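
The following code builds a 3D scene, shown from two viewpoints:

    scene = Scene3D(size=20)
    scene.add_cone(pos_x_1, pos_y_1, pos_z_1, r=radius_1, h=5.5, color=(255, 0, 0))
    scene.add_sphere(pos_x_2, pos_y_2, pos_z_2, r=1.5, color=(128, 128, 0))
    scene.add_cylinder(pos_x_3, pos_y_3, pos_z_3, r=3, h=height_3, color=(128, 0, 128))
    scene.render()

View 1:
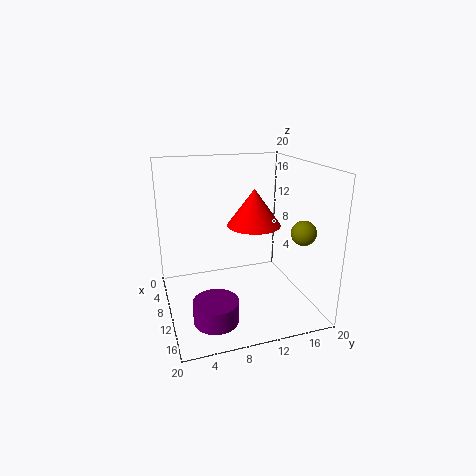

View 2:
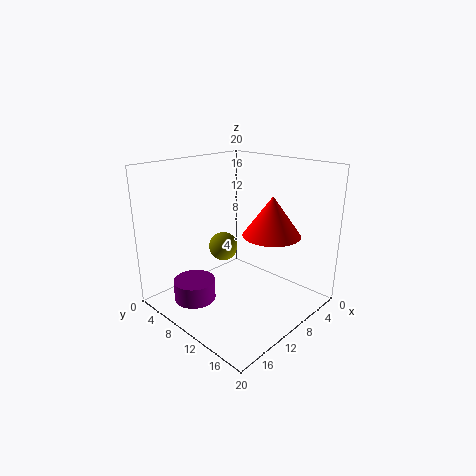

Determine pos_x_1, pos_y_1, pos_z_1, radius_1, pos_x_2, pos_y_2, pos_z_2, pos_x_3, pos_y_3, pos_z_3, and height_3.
pos_x_1 = 7, pos_y_1 = 13.5, pos_z_1 = 10.5, radius_1 = 4, pos_x_2 = 18, pos_y_2 = 15.5, pos_z_2 = 13, pos_x_3 = 14.5, pos_y_3 = 5.5, pos_z_3 = 0.5, height_3 = 3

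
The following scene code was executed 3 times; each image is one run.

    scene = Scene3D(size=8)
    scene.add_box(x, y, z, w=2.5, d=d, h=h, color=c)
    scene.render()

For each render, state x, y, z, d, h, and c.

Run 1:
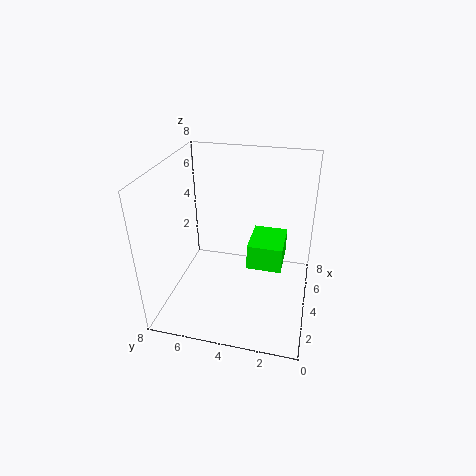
x = 4, y = 1.5, z = 2, d = 2, h = 1.5, c = 'lime'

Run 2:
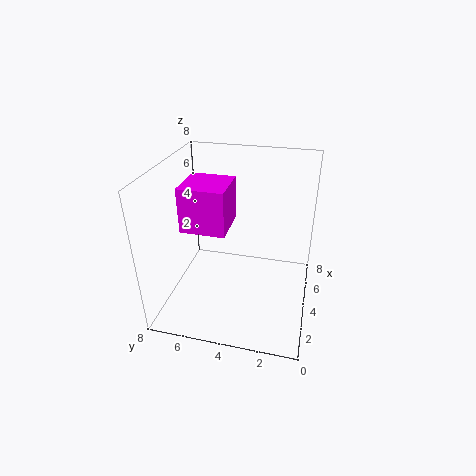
x = 3, y = 4.5, z = 4.5, d = 2.5, h = 2.5, c = 'magenta'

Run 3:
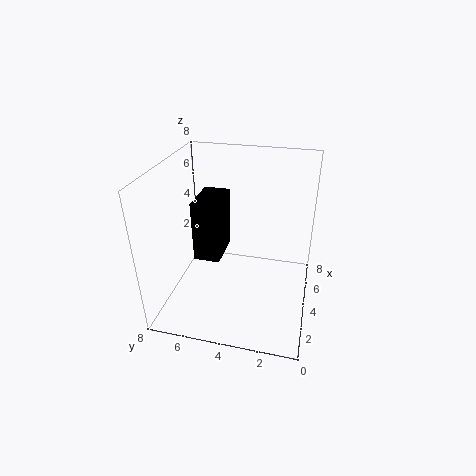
x = 3.5, y = 5, z = 2.5, d = 1.5, h = 3.5, c = 'black'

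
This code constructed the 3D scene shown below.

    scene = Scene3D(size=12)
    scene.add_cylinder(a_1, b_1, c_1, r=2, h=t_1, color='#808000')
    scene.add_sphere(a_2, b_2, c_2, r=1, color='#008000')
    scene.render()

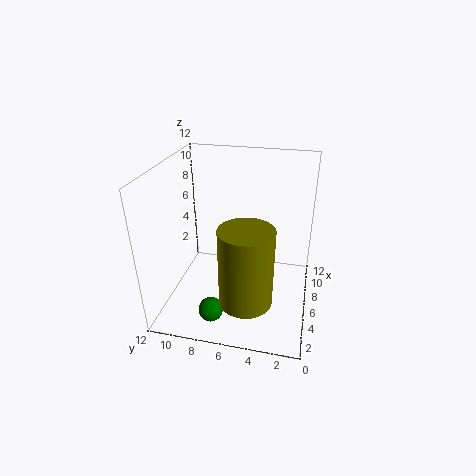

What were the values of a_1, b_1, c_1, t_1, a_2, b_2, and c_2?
a_1 = 2, b_1 = 4.5, c_1 = 3, t_1 = 6, a_2 = 2.5, b_2 = 7.5, c_2 = 1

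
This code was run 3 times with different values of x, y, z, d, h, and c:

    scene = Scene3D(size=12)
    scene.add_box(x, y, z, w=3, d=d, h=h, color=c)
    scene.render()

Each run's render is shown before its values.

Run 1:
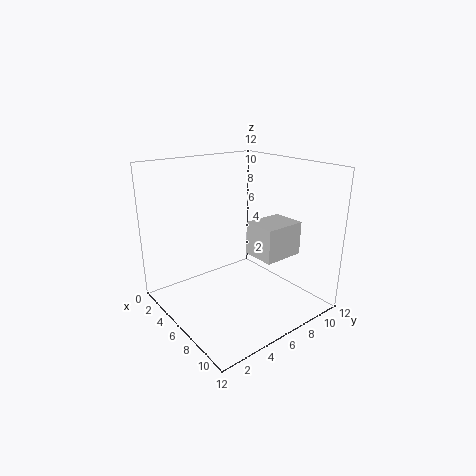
x = 5
y = 7.75
z = 3.75
d = 3.75
h = 3
c = 'lightgray'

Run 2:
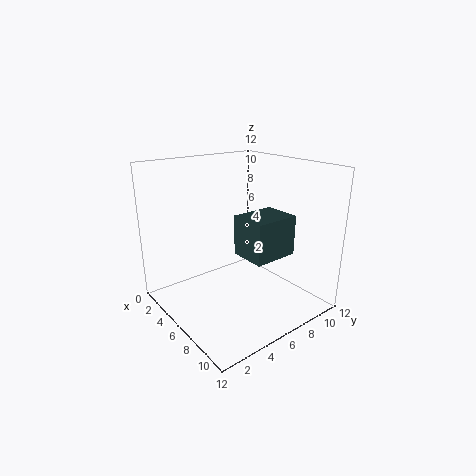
x = 6.5
y = 5.25
z = 5
d = 3.75
h = 3.25
c = 'darkslategray'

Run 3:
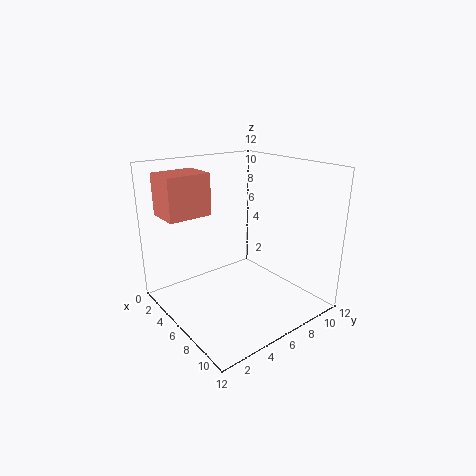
x = 1
y = 1
z = 7.75
d = 3.75
h = 3.5
c = 'salmon'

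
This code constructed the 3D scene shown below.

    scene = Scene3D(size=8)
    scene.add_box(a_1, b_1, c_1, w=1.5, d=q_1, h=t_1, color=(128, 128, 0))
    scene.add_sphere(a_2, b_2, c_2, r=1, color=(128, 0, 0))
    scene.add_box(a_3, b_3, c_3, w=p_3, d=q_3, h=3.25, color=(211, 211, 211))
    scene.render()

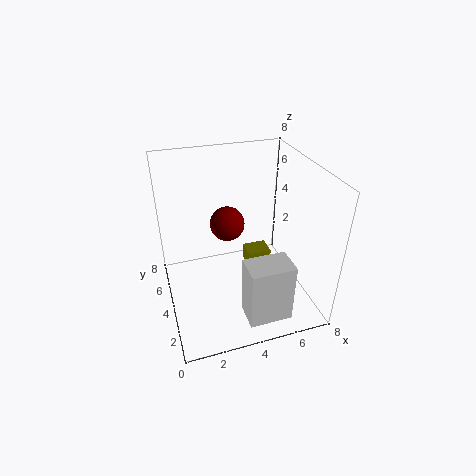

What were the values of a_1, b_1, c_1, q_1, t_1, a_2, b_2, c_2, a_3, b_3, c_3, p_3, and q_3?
a_1 = 5.25
b_1 = 5.5
c_1 = 0.5
q_1 = 1.25
t_1 = 1
a_2 = 3.75
b_2 = 5.25
c_2 = 4.25
a_3 = 3.5
b_3 = 0.25
c_3 = 1
p_3 = 2.25
q_3 = 1.5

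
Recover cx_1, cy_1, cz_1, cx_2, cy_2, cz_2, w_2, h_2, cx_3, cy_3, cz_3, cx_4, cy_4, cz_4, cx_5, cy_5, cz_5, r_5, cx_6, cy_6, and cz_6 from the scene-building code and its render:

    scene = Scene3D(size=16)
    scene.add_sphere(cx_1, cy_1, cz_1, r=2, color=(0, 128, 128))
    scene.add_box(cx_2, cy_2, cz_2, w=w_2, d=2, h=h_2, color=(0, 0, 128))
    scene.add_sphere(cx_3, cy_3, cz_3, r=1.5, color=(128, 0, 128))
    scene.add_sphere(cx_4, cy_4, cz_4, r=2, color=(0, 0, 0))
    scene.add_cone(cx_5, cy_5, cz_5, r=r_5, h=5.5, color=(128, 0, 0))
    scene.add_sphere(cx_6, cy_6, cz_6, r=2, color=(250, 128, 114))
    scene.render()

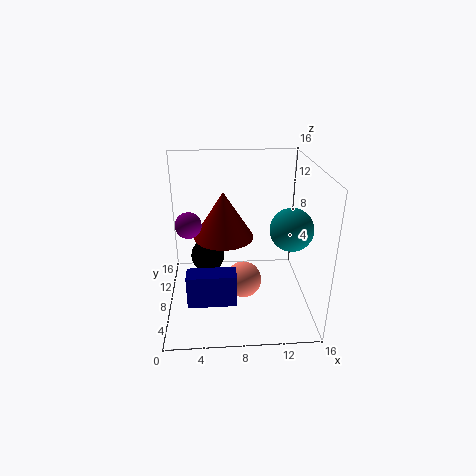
cx_1 = 12.5, cy_1 = 2.5, cz_1 = 11.5, cx_2 = 2.5, cy_2 = 2.5, cz_2 = 3, w_2 = 5, h_2 = 3.5, cx_3 = 2.5, cy_3 = 9.5, cz_3 = 9, cx_4 = 4.5, cy_4 = 10.5, cz_4 = 4.5, cx_5 = 6.5, cy_5 = 10.5, cz_5 = 7, r_5 = 3.5, cx_6 = 8.5, cy_6 = 6.5, cz_6 = 3.5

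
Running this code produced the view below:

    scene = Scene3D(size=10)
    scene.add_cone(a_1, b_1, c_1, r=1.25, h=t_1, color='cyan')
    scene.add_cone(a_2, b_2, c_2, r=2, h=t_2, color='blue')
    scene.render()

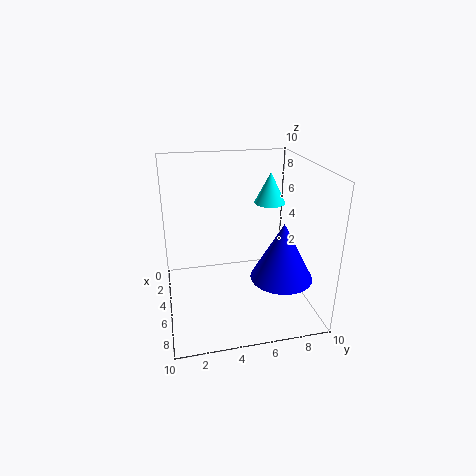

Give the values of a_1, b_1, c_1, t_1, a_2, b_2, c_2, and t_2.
a_1 = 1.25, b_1 = 8.5, c_1 = 6, t_1 = 2.5, a_2 = 7.75, b_2 = 7.25, c_2 = 3.25, t_2 = 3.75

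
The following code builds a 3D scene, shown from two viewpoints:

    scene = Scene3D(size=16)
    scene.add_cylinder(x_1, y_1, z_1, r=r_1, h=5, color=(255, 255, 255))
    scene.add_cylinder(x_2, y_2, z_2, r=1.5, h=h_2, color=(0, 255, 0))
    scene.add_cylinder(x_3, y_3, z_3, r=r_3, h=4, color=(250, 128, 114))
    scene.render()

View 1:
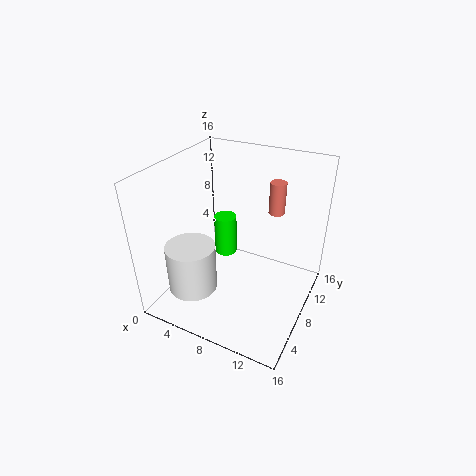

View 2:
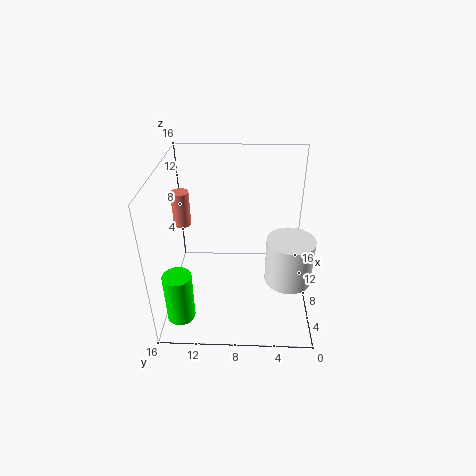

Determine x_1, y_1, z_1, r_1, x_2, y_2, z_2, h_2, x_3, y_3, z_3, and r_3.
x_1 = 5.5
y_1 = 2.5
z_1 = 4.5
r_1 = 2.5
x_2 = 3
y_2 = 14
z_2 = 1
h_2 = 5.5
x_3 = 10
y_3 = 14.5
z_3 = 8.5
r_3 = 1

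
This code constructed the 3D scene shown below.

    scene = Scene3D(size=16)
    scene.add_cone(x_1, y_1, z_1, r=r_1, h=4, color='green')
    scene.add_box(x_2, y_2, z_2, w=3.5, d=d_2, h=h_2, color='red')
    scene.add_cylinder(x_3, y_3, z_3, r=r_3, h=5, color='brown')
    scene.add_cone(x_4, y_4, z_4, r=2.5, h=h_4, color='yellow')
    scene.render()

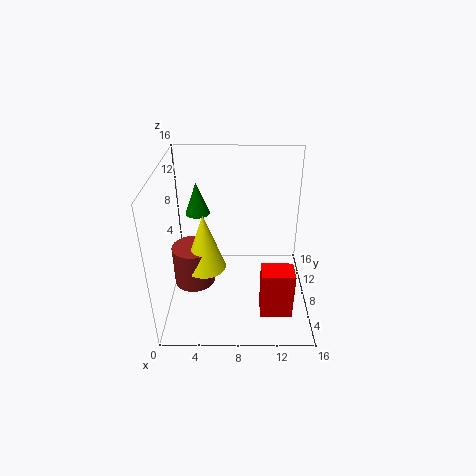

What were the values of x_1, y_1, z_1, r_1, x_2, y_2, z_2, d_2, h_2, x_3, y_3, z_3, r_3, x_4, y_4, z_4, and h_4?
x_1 = 3, y_1 = 13, z_1 = 8.5, r_1 = 1.5, x_2 = 10.5, y_2 = 3.5, z_2 = 0.5, d_2 = 2.5, h_2 = 5.5, x_3 = 2.5, y_3 = 10, z_3 = 0.5, r_3 = 2.5, x_4 = 4, y_4 = 9.5, z_4 = 3, h_4 = 7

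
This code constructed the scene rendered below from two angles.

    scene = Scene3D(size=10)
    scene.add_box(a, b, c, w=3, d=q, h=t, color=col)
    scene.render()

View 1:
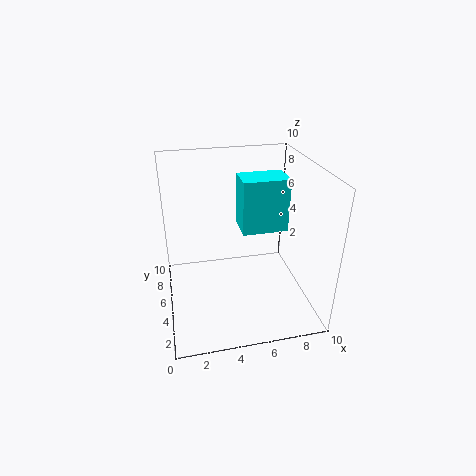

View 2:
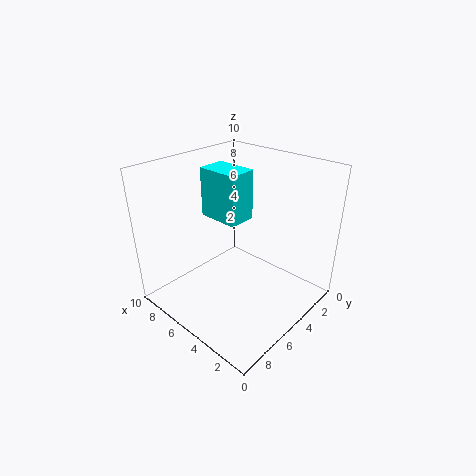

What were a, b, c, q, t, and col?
a = 5
b = 3.5
c = 6
q = 2
t = 3.5
col = 'cyan'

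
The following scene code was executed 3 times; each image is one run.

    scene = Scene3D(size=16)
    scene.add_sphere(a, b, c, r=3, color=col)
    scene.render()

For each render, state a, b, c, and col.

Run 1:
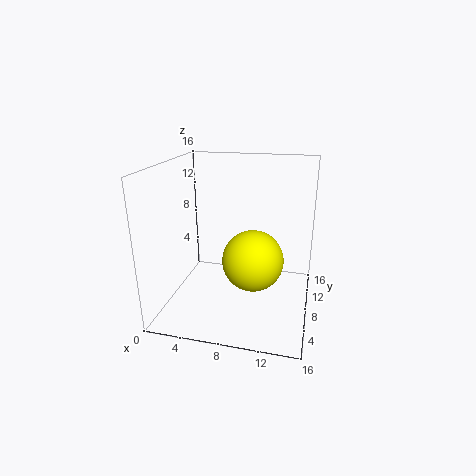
a = 10.5; b = 4; c = 7.5; col = 'yellow'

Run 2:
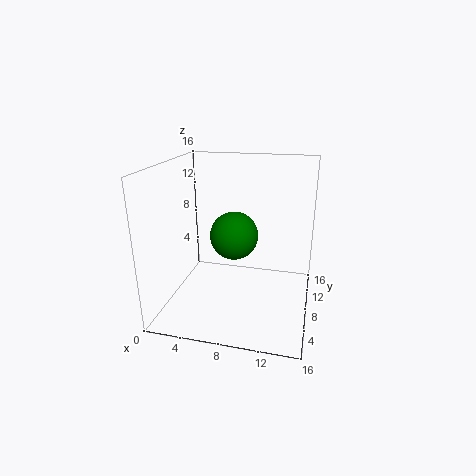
a = 6.5; b = 12; c = 6.5; col = 'green'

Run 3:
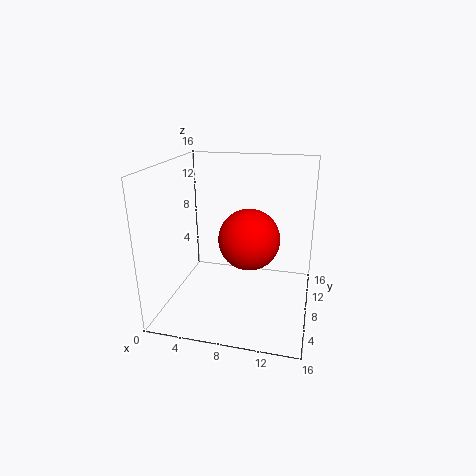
a = 10; b = 4.5; c = 9.5; col = 'red'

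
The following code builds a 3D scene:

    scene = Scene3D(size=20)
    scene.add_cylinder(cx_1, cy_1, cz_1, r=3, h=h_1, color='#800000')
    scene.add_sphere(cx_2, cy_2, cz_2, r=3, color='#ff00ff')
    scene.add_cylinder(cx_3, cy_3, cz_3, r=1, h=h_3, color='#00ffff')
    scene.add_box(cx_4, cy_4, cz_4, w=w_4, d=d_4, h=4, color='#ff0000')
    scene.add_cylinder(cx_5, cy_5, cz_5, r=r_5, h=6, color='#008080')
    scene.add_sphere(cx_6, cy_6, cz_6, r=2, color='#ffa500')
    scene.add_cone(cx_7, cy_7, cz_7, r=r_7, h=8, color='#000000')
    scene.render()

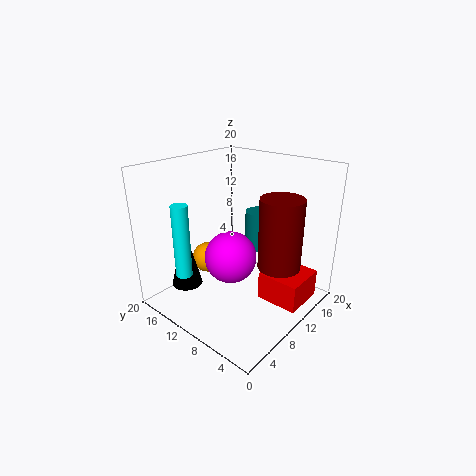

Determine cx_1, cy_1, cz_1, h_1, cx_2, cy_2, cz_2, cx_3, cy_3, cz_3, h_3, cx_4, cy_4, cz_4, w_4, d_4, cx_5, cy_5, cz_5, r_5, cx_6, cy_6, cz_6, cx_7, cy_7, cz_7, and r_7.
cx_1 = 13
cy_1 = 5
cz_1 = 6
h_1 = 10
cx_2 = 4
cy_2 = 6
cz_2 = 11
cx_3 = 1
cy_3 = 11
cz_3 = 8
h_3 = 9
cx_4 = 11
cy_4 = 1
cz_4 = 1
w_4 = 6
d_4 = 6
cx_5 = 16
cy_5 = 11
cz_5 = 6
r_5 = 2
cx_6 = 6
cy_6 = 12
cz_6 = 8
cx_7 = 3
cy_7 = 13
cz_7 = 5
r_7 = 2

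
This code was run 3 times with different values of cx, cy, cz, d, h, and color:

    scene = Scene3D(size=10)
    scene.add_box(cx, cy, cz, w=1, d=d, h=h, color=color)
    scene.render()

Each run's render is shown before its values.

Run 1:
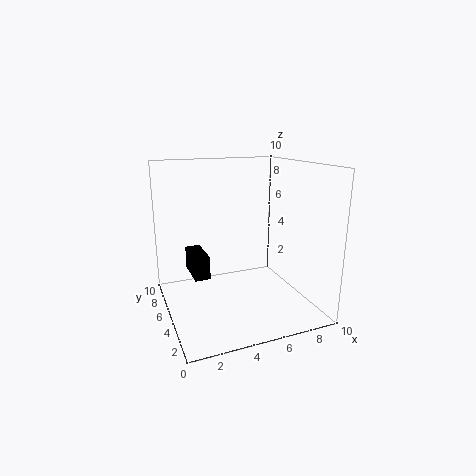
cx = 1.5; cy = 3.5; cz = 3; d = 2.5; h = 1.5; color = 'black'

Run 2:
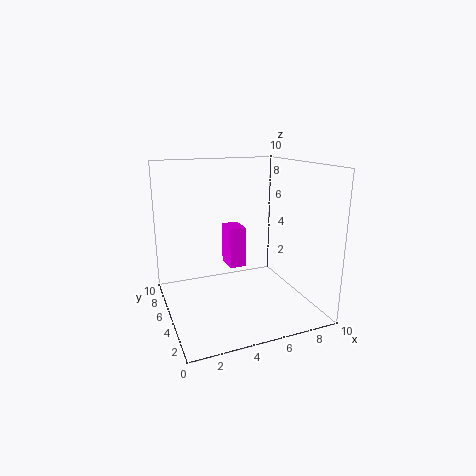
cx = 3.5; cy = 2.5; cz = 4; d = 1.5; h = 2.5; color = 'magenta'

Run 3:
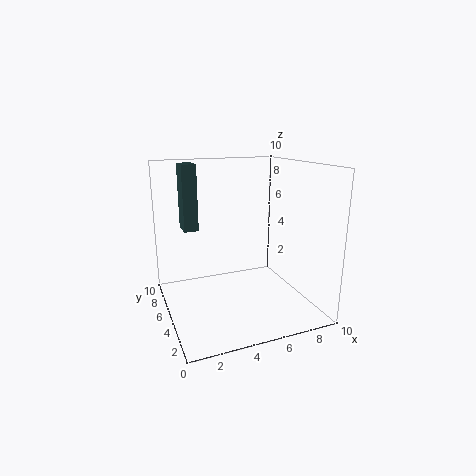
cx = 1.5; cy = 6; cz = 5.5; d = 1.5; h = 4.5; color = 'darkslategray'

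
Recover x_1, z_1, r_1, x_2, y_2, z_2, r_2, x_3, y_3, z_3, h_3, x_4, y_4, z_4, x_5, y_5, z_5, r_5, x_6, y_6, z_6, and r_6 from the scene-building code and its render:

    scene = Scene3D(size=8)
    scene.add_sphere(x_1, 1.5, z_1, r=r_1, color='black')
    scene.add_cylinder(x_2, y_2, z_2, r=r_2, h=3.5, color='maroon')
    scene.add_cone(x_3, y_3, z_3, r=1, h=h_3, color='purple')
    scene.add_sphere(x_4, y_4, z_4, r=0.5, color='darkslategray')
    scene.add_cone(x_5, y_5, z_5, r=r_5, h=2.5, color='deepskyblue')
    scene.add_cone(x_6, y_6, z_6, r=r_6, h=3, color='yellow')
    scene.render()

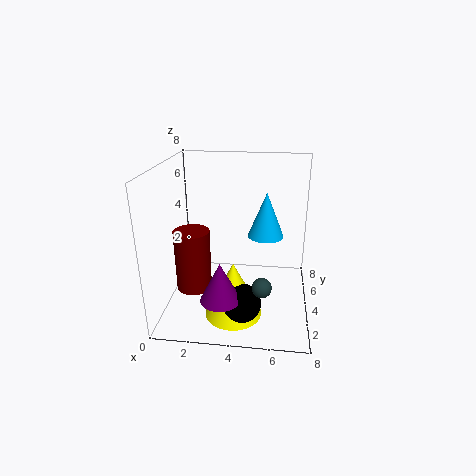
x_1 = 4.5, z_1 = 1.5, r_1 = 1, x_2 = 1.5, y_2 = 3.5, z_2 = 1, r_2 = 1, x_3 = 3.5, y_3 = 1, z_3 = 2, h_3 = 2, x_4 = 5.5, y_4 = 1.5, z_4 = 2.5, x_5 = 5.5, y_5 = 4.5, z_5 = 4, r_5 = 1, x_6 = 4, y_6 = 2, z_6 = 0.5, r_6 = 1.5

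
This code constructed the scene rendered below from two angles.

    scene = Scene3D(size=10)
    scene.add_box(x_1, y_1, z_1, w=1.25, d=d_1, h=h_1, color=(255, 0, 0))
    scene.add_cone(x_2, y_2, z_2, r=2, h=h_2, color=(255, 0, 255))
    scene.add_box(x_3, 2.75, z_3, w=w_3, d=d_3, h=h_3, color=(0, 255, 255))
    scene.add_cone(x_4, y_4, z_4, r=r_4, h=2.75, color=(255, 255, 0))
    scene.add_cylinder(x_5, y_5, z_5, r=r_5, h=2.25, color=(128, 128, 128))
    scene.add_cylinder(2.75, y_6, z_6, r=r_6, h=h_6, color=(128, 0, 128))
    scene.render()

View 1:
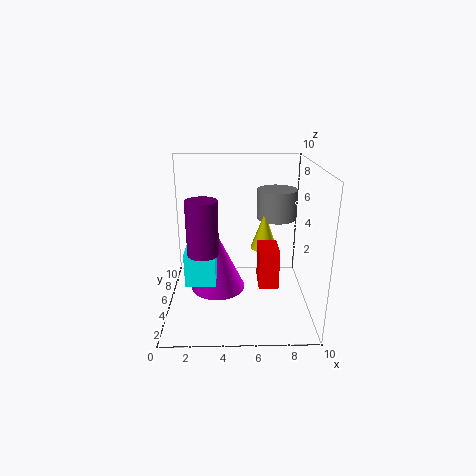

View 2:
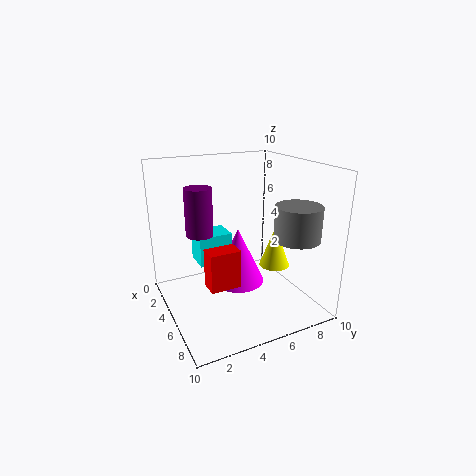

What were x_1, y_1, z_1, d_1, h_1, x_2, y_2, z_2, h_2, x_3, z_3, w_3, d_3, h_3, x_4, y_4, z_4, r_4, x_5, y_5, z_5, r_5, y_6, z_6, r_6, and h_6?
x_1 = 6.25
y_1 = 2
z_1 = 2.75
d_1 = 2
h_1 = 2.5
x_2 = 3.5
y_2 = 5.75
z_2 = 0.75
h_2 = 4.25
x_3 = 1.5
z_3 = 2.5
w_3 = 2
d_3 = 2.5
h_3 = 2.25
x_4 = 7
y_4 = 6.75
z_4 = 3.5
r_4 = 1
x_5 = 8
y_5 = 7.75
z_5 = 5.5
r_5 = 1.5
y_6 = 3
z_6 = 4.75
r_6 = 1
h_6 = 3.5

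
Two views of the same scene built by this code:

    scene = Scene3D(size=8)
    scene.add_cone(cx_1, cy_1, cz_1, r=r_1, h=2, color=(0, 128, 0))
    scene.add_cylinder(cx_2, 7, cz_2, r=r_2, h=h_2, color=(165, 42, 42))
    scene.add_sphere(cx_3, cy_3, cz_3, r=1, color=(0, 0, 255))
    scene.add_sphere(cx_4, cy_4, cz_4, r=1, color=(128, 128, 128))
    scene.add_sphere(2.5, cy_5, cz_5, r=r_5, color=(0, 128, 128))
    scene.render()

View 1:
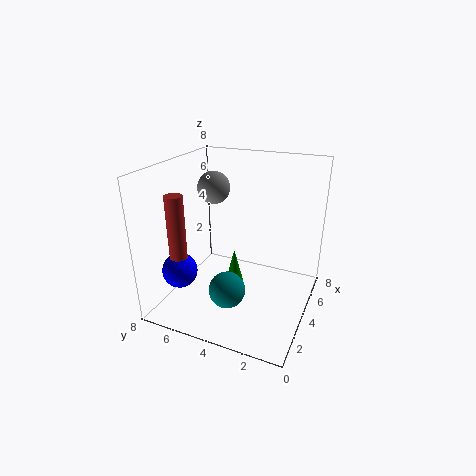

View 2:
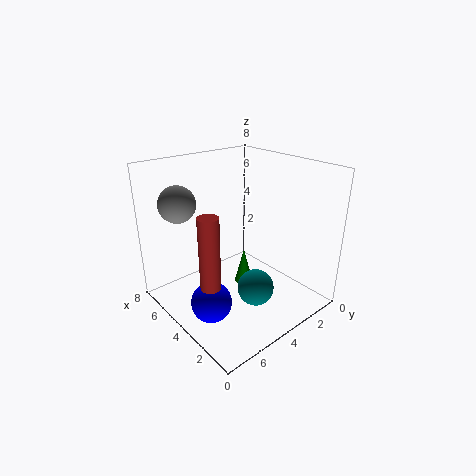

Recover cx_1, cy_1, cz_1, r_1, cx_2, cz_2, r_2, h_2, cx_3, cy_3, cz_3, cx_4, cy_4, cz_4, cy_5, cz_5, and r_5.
cx_1 = 3.5
cy_1 = 4
cz_1 = 1.5
r_1 = 0.5
cx_2 = 2.5
cz_2 = 2.5
r_2 = 0.5
h_2 = 4
cx_3 = 2.5
cy_3 = 7
cz_3 = 2
cx_4 = 6
cy_4 = 6.5
cz_4 = 6
cy_5 = 4
cz_5 = 1.5
r_5 = 1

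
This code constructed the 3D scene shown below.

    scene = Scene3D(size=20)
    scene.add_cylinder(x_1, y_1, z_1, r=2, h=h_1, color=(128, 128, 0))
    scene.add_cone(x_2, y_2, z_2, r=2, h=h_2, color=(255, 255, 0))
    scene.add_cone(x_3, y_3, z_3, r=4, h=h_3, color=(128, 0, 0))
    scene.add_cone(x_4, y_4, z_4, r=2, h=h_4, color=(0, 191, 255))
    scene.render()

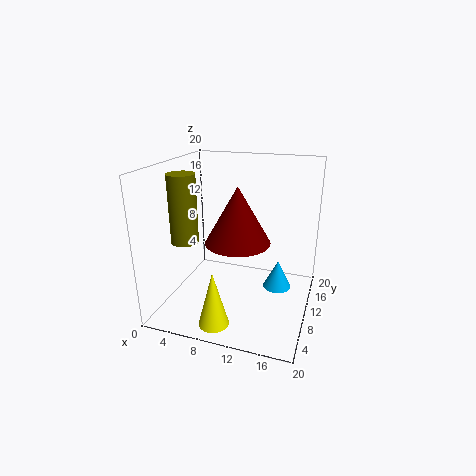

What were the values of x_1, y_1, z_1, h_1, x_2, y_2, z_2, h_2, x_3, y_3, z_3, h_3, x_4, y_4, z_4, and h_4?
x_1 = 2, y_1 = 9.5, z_1 = 8.5, h_1 = 10, x_2 = 9, y_2 = 3, z_2 = 0.5, h_2 = 7.5, x_3 = 11.5, y_3 = 5.5, z_3 = 11.5, h_3 = 7, x_4 = 15.5, y_4 = 11.5, z_4 = 2.5, h_4 = 4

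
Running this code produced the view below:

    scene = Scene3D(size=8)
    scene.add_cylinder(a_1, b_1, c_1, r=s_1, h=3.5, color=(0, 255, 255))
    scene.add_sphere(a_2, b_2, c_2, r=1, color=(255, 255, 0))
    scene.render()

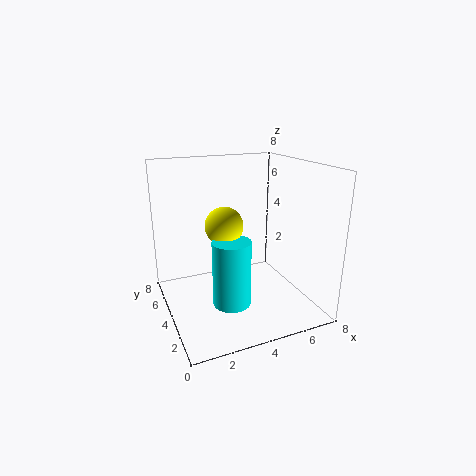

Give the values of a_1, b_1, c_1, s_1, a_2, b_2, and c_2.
a_1 = 3, b_1 = 2.5, c_1 = 1, s_1 = 1, a_2 = 3, b_2 = 3.5, c_2 = 5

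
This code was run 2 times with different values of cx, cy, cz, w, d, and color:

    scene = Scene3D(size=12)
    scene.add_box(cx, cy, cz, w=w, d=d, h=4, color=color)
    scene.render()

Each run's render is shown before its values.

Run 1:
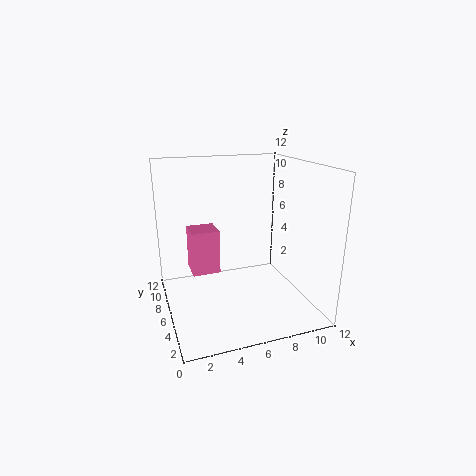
cx = 2.5; cy = 8; cz = 2; w = 2.5; d = 2.5; color = 'hotpink'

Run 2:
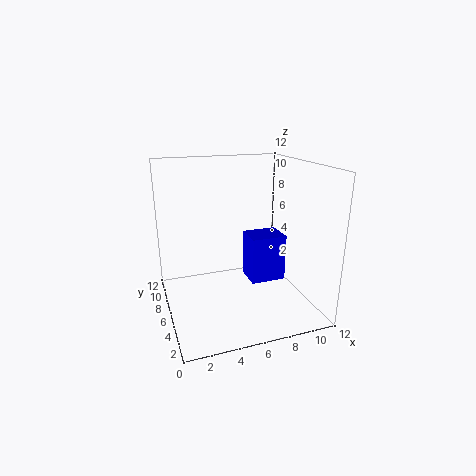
cx = 7; cy = 5; cz = 2; w = 3; d = 2.5; color = 'blue'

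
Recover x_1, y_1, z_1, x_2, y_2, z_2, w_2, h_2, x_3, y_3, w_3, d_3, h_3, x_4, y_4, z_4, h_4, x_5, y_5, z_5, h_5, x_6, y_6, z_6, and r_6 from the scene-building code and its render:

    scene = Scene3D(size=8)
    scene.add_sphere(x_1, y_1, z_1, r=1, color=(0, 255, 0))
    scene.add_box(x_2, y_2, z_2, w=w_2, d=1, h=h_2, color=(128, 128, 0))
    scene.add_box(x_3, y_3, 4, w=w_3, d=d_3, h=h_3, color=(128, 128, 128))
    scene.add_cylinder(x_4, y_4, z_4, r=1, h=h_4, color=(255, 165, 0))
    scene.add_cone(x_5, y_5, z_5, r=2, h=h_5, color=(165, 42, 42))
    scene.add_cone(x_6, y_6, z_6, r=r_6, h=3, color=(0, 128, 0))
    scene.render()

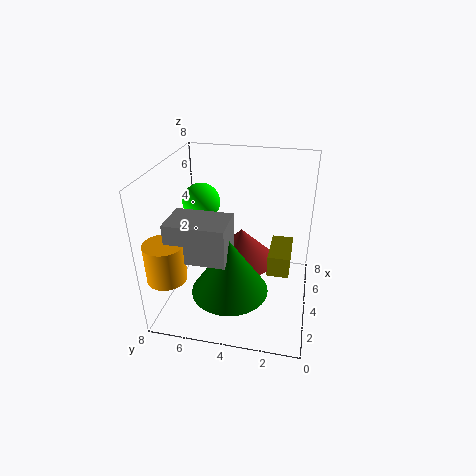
x_1 = 4
y_1 = 6
z_1 = 6
x_2 = 1
y_2 = 1
z_2 = 4
w_2 = 2
h_2 = 1
x_3 = 1
y_3 = 4
w_3 = 2
d_3 = 3
h_3 = 2
x_4 = 1
y_4 = 7
z_4 = 3
h_4 = 2
x_5 = 5
y_5 = 4
z_5 = 2
h_5 = 2
x_6 = 2
y_6 = 4
z_6 = 2
r_6 = 2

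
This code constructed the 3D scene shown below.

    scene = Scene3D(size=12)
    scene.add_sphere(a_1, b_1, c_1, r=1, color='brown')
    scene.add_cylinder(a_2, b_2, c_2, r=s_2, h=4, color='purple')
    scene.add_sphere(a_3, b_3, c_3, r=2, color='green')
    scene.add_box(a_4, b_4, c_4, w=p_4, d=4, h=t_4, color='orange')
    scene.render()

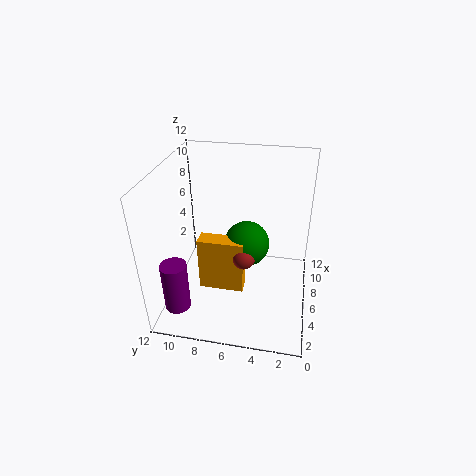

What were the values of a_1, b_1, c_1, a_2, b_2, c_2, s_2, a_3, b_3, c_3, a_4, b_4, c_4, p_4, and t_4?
a_1 = 6, b_1 = 5.5, c_1 = 4, a_2 = 1.5, b_2 = 10, c_2 = 2, s_2 = 1, a_3 = 7.5, b_3 = 5.5, c_3 = 4.5, a_4 = 5.5, b_4 = 5.5, c_4 = 0.5, p_4 = 1.5, t_4 = 5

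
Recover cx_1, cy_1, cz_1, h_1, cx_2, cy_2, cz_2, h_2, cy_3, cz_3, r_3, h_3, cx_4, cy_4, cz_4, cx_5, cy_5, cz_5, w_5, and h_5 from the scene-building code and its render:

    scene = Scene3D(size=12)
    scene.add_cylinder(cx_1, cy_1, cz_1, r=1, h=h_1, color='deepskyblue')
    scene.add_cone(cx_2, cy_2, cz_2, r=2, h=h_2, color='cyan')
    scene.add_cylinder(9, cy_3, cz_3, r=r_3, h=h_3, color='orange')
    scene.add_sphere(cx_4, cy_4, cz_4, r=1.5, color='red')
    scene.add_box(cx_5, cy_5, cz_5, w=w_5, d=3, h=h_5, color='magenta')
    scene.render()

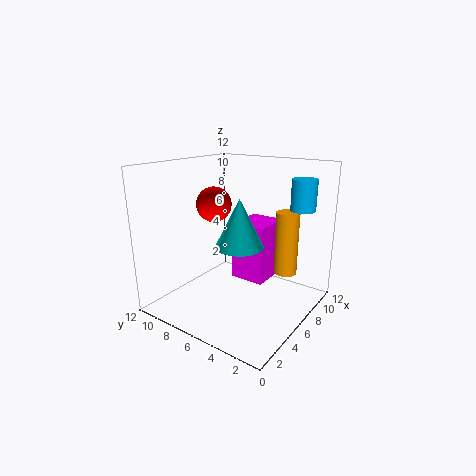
cx_1 = 8.5
cy_1 = 1.5
cz_1 = 8.5
h_1 = 2.5
cx_2 = 5.5
cy_2 = 5.5
cz_2 = 5.5
h_2 = 4
cy_3 = 3
cz_3 = 2.5
r_3 = 1
h_3 = 5.5
cx_4 = 6
cy_4 = 8.5
cz_4 = 8.5
cx_5 = 6.5
cy_5 = 4
cz_5 = 2
w_5 = 3.5
h_5 = 5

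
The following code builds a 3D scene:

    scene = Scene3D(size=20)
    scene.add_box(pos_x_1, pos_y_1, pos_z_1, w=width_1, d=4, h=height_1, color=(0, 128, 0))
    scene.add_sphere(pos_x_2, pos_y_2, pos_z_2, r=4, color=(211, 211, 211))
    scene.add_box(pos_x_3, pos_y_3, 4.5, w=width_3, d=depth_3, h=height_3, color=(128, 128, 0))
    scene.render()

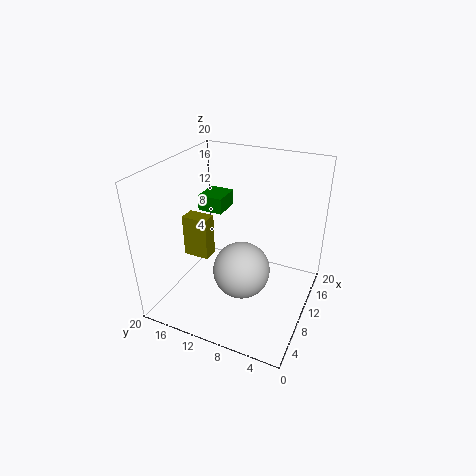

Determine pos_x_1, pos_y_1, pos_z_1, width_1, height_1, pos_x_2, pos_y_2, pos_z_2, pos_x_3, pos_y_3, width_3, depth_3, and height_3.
pos_x_1 = 14.5; pos_y_1 = 15; pos_z_1 = 10.5; width_1 = 4.5; height_1 = 2.5; pos_x_2 = 9; pos_y_2 = 9; pos_z_2 = 5.5; pos_x_3 = 10.5; pos_y_3 = 15.5; width_3 = 2.5; depth_3 = 4; height_3 = 6.5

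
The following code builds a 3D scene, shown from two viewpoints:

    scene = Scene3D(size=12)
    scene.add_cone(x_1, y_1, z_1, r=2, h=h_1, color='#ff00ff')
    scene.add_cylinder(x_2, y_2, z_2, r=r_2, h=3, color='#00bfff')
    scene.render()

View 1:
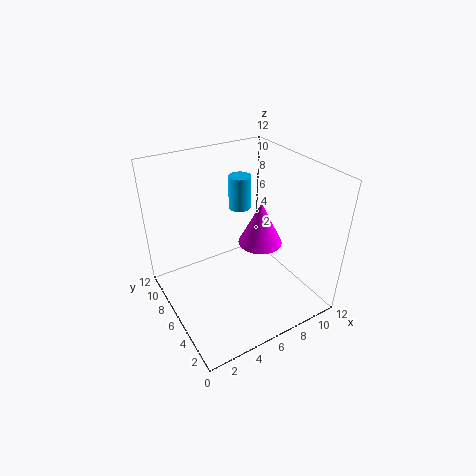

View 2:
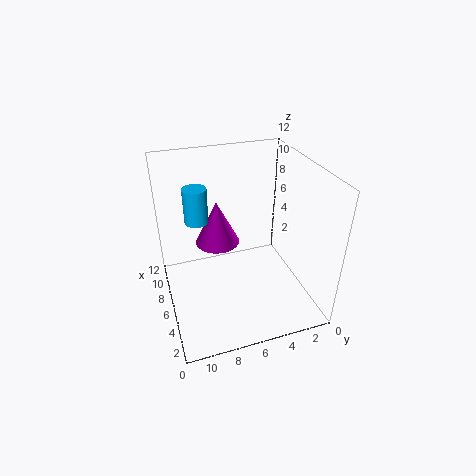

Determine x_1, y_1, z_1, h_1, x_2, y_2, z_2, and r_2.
x_1 = 9, y_1 = 7, z_1 = 4, h_1 = 4, x_2 = 8, y_2 = 9, z_2 = 7, r_2 = 1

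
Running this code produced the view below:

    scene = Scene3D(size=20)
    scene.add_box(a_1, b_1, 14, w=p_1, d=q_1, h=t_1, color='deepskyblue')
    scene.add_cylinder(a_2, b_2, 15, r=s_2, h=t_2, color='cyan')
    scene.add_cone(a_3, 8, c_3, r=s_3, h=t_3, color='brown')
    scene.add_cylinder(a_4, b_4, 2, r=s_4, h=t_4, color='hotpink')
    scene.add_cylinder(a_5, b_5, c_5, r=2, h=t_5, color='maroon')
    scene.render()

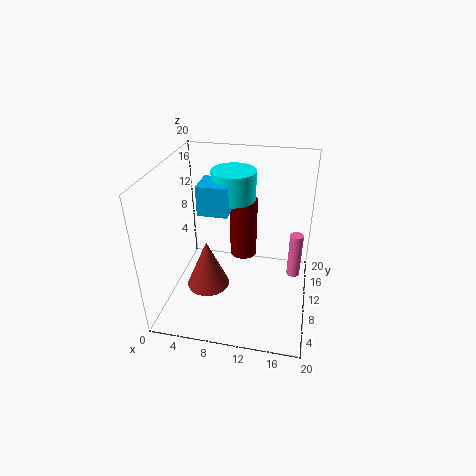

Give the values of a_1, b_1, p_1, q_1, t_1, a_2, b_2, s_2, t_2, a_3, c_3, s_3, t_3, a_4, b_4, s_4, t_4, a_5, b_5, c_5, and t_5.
a_1 = 5, b_1 = 8, p_1 = 4, q_1 = 4, t_1 = 4, a_2 = 9, b_2 = 12, s_2 = 3, t_2 = 4, a_3 = 6, c_3 = 3, s_3 = 3, t_3 = 7, a_4 = 18, b_4 = 14, s_4 = 1, t_4 = 7, a_5 = 10, b_5 = 14, c_5 = 5, t_5 = 9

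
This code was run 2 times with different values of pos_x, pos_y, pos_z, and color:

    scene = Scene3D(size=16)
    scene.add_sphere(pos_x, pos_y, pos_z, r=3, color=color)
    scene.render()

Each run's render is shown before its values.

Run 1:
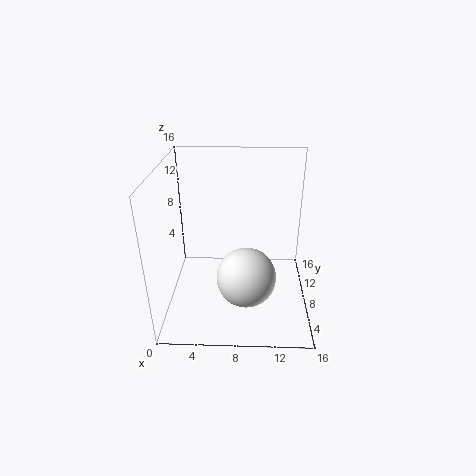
pos_x = 9
pos_y = 3.5
pos_z = 6
color = 'white'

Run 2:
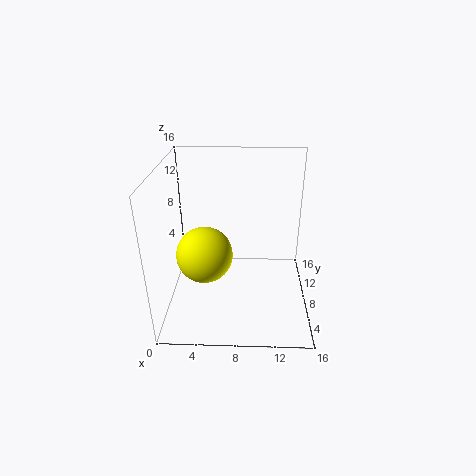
pos_x = 4.5
pos_y = 6
pos_z = 7
color = 'yellow'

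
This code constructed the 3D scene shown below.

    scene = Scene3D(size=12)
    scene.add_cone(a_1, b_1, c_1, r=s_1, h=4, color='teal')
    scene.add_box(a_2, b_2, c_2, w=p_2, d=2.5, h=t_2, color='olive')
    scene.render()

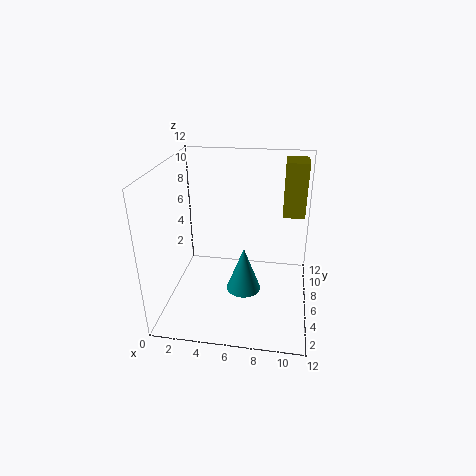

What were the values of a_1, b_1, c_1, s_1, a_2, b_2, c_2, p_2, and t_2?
a_1 = 6.5
b_1 = 6
c_1 = 1
s_1 = 1.5
a_2 = 9.5
b_2 = 9.5
c_2 = 6.5
p_2 = 2
t_2 = 5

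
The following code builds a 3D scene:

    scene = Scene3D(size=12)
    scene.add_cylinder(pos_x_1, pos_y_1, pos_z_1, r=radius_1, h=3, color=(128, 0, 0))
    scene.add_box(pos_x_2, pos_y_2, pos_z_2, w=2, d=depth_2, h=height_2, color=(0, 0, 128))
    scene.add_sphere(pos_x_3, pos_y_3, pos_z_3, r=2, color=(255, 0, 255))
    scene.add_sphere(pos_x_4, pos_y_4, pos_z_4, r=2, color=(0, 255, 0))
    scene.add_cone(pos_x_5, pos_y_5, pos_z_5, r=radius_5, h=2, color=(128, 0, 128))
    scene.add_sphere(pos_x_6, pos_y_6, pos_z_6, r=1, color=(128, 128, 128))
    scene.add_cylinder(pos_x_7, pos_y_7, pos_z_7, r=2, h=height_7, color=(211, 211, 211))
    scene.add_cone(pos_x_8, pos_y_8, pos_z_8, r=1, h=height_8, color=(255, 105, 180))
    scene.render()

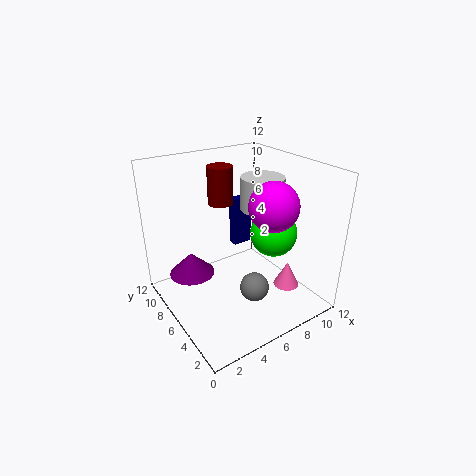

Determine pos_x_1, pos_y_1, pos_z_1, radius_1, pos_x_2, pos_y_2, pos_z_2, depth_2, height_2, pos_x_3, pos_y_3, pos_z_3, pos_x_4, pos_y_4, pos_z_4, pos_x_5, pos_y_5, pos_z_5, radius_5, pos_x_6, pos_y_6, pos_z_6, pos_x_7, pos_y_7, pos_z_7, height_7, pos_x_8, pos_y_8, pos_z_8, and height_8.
pos_x_1 = 5; pos_y_1 = 7; pos_z_1 = 9; radius_1 = 1; pos_x_2 = 9; pos_y_2 = 11; pos_z_2 = 2; depth_2 = 1; height_2 = 5; pos_x_3 = 8; pos_y_3 = 4; pos_z_3 = 9; pos_x_4 = 9; pos_y_4 = 5; pos_z_4 = 6; pos_x_5 = 3; pos_y_5 = 9; pos_z_5 = 2; radius_5 = 2; pos_x_6 = 4; pos_y_6 = 1; pos_z_6 = 5; pos_x_7 = 10; pos_y_7 = 8; pos_z_7 = 7; height_7 = 3; pos_x_8 = 8; pos_y_8 = 2; pos_z_8 = 3; height_8 = 2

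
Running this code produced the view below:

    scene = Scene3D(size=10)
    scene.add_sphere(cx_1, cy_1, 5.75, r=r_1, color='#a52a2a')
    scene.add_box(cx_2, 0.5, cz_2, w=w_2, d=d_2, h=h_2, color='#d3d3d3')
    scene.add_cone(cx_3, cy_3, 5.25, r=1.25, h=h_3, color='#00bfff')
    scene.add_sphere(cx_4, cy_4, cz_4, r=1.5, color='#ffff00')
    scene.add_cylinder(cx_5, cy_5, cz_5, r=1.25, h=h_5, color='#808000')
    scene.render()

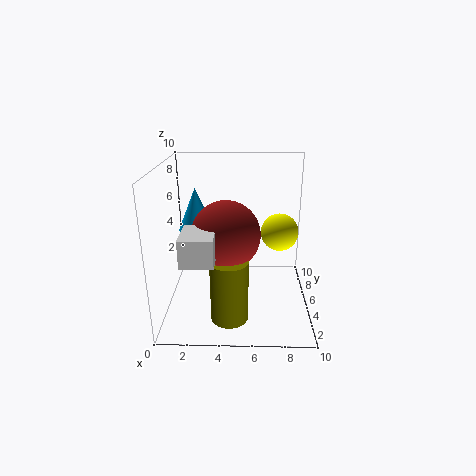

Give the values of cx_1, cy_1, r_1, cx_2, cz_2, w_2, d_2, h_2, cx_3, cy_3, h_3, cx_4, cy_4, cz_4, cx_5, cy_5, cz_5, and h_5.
cx_1 = 4.25
cy_1 = 3.75
r_1 = 2.25
cx_2 = 1.75
cz_2 = 5
w_2 = 2
d_2 = 2.5
h_2 = 1.75
cx_3 = 2
cy_3 = 6
h_3 = 3
cx_4 = 8.25
cy_4 = 8.5
cz_4 = 4
cx_5 = 4.5
cy_5 = 2.5
cz_5 = 0.25
h_5 = 4.25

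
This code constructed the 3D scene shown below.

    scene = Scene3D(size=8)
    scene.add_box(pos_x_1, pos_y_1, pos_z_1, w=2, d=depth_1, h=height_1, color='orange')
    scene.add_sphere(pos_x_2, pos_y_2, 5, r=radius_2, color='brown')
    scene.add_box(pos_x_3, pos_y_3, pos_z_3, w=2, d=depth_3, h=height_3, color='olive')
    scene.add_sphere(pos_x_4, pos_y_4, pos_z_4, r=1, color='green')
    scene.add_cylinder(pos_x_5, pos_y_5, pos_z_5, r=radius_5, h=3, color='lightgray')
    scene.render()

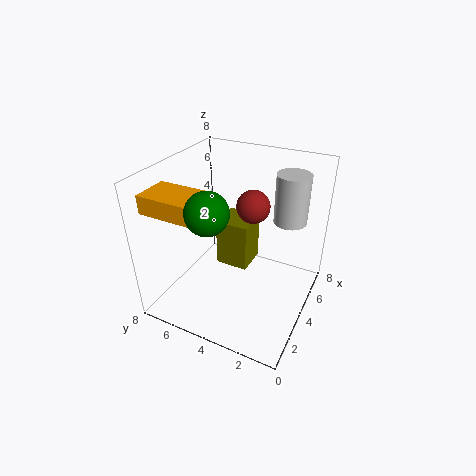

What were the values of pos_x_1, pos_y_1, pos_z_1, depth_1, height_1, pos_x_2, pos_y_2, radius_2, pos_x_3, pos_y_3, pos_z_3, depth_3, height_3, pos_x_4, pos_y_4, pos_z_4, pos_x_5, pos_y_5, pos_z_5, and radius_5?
pos_x_1 = 1
pos_y_1 = 5
pos_z_1 = 6
depth_1 = 3
height_1 = 1
pos_x_2 = 6
pos_y_2 = 4
radius_2 = 1
pos_x_3 = 5
pos_y_3 = 4
pos_z_3 = 1
depth_3 = 2
height_3 = 3
pos_x_4 = 1
pos_y_4 = 4
pos_z_4 = 7
pos_x_5 = 7
pos_y_5 = 2
pos_z_5 = 4
radius_5 = 1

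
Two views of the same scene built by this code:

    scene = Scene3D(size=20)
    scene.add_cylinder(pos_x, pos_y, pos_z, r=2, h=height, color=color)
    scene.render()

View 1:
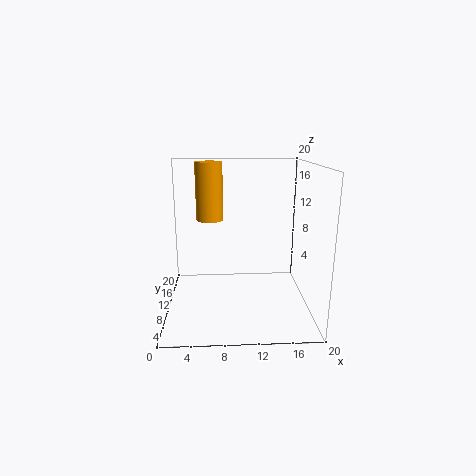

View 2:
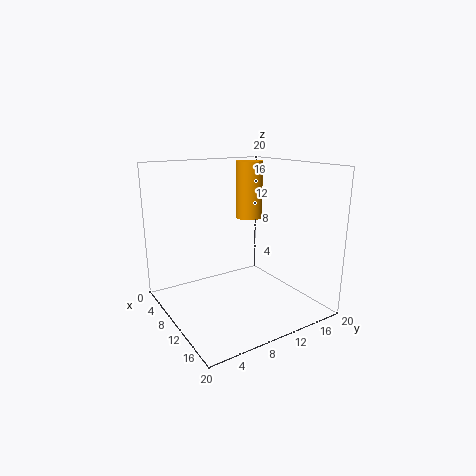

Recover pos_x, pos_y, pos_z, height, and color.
pos_x = 6
pos_y = 14.5
pos_z = 11.5
height = 8.5
color = 'orange'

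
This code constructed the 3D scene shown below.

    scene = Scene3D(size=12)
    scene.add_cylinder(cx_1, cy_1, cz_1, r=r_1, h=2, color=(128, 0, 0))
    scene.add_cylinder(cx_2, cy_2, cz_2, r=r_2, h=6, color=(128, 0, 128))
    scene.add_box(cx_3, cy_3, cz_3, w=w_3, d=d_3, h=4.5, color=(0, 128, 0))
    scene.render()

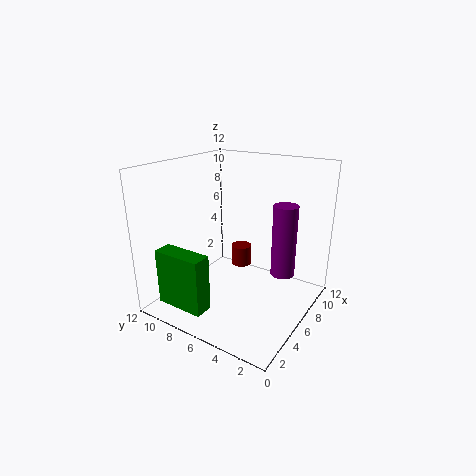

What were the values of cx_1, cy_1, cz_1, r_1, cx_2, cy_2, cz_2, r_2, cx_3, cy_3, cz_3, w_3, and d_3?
cx_1 = 10.5; cy_1 = 8.5; cz_1 = 1; r_1 = 1; cx_2 = 7.5; cy_2 = 2.5; cz_2 = 3; r_2 = 1; cx_3 = 0.5; cy_3 = 6; cz_3 = 1.5; w_3 = 1.5; d_3 = 4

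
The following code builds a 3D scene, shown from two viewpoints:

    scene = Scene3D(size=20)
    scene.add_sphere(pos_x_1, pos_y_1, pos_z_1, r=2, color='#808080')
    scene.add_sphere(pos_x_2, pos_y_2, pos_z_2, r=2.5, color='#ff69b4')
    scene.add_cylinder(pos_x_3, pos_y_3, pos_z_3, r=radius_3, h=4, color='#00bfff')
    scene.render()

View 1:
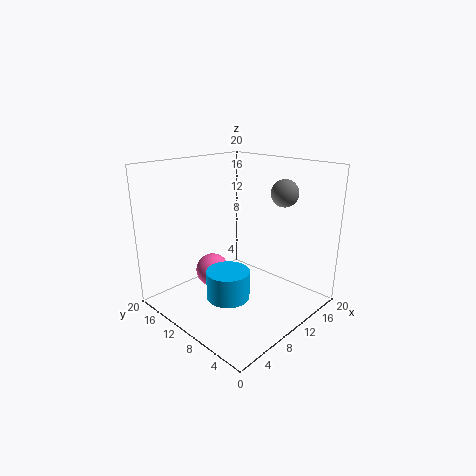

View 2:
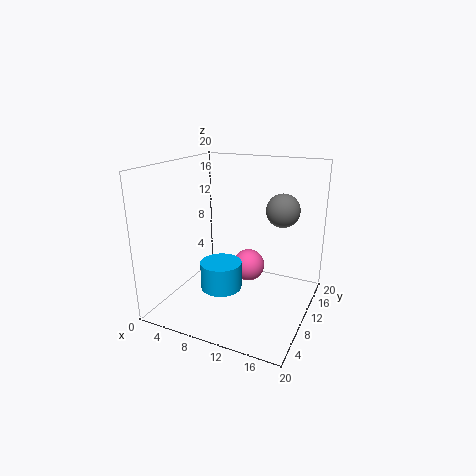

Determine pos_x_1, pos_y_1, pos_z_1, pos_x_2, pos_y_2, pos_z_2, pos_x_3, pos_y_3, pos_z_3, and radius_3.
pos_x_1 = 17
pos_y_1 = 7.5
pos_z_1 = 15.5
pos_x_2 = 9.5
pos_y_2 = 15
pos_z_2 = 3.5
pos_x_3 = 7.5
pos_y_3 = 9.5
pos_z_3 = 2
radius_3 = 3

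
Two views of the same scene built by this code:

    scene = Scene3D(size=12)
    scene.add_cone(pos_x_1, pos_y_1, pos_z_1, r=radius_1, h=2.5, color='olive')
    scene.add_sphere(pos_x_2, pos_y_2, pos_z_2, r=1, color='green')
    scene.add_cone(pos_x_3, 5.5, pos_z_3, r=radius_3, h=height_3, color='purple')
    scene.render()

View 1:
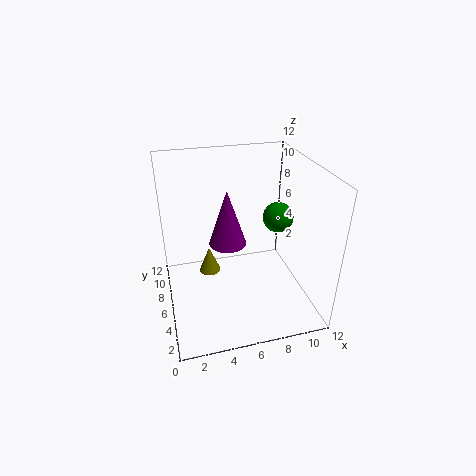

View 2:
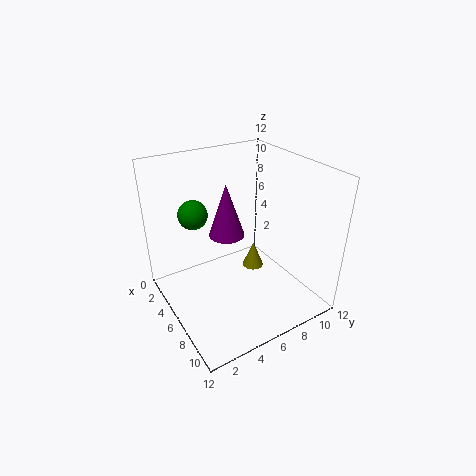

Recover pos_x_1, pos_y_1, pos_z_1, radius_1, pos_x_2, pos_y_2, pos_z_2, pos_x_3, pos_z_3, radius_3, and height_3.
pos_x_1 = 4, pos_y_1 = 9, pos_z_1 = 1, radius_1 = 1, pos_x_2 = 7.5, pos_y_2 = 1.5, pos_z_2 = 10, pos_x_3 = 5, pos_z_3 = 6, radius_3 = 1.5, height_3 = 4.5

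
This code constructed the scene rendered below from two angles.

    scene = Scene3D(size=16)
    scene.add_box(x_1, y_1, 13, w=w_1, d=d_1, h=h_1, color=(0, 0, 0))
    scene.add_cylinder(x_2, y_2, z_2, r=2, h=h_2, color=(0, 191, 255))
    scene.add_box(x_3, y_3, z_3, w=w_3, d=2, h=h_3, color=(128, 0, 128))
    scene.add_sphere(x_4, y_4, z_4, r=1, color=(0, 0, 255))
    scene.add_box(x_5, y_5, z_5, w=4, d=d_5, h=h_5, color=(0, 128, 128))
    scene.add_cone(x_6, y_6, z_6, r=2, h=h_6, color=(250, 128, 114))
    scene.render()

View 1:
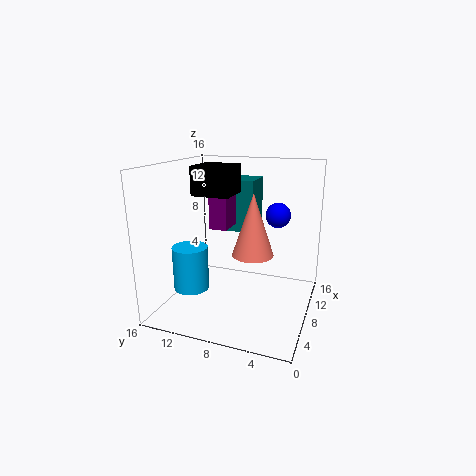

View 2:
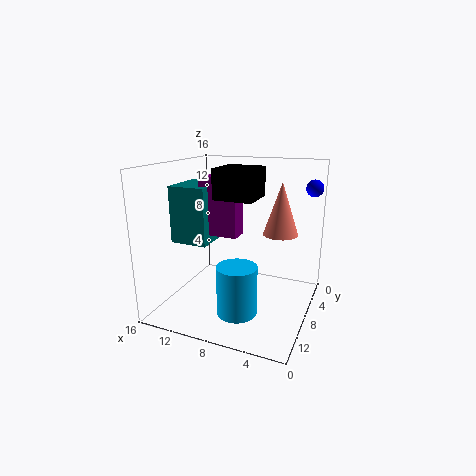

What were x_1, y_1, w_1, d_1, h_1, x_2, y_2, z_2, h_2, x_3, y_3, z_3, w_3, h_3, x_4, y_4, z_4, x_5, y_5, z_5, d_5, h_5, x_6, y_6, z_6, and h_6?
x_1 = 5; y_1 = 8; w_1 = 4; d_1 = 4; h_1 = 3; x_2 = 6; y_2 = 13; z_2 = 2; h_2 = 5; x_3 = 7; y_3 = 9; z_3 = 9; w_3 = 4; h_3 = 6; x_4 = 1; y_4 = 2; z_4 = 13; x_5 = 10; y_5 = 7; z_5 = 8; d_5 = 5; h_5 = 6; x_6 = 4; y_6 = 5; z_6 = 8; h_6 = 6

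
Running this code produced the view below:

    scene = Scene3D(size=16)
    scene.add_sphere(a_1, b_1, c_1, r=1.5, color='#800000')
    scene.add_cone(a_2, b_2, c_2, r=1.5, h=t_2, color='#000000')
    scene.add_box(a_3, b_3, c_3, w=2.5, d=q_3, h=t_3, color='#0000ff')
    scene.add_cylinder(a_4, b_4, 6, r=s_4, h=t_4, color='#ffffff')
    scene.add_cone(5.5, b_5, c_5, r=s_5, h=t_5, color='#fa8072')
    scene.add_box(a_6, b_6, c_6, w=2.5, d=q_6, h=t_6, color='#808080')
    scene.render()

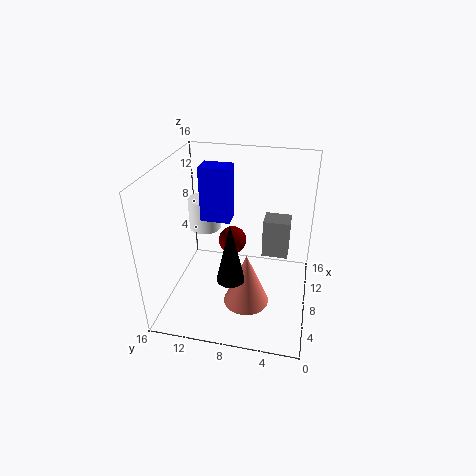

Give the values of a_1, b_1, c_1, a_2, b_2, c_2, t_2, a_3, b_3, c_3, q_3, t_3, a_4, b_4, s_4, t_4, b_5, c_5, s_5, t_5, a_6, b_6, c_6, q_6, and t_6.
a_1 = 7.5; b_1 = 8.5; c_1 = 8; a_2 = 4.5; b_2 = 8; c_2 = 5; t_2 = 6.5; a_3 = 10; b_3 = 9.5; c_3 = 8.5; q_3 = 3.5; t_3 = 6.5; a_4 = 13; b_4 = 13.5; s_4 = 2; t_4 = 4; b_5 = 6.5; c_5 = 1.5; s_5 = 2.5; t_5 = 6; a_6 = 9.5; b_6 = 2.5; c_6 = 5; q_6 = 3; t_6 = 4.5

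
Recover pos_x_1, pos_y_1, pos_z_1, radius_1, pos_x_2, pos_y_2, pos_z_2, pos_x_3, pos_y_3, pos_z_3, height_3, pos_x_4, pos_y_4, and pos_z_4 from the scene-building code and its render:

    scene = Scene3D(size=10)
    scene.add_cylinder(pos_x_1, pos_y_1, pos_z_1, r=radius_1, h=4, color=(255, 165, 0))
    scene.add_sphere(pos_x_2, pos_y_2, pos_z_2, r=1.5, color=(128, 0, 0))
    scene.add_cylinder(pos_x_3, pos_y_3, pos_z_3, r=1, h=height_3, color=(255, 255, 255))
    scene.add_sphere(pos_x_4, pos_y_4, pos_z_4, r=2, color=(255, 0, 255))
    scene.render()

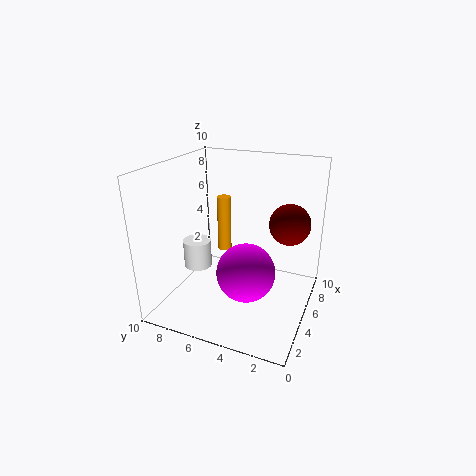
pos_x_1 = 6
pos_y_1 = 6.5
pos_z_1 = 3.5
radius_1 = 0.5
pos_x_2 = 7.5
pos_y_2 = 2
pos_z_2 = 5.5
pos_x_3 = 4.5
pos_y_3 = 8
pos_z_3 = 2.5
height_3 = 2
pos_x_4 = 4
pos_y_4 = 4
pos_z_4 = 3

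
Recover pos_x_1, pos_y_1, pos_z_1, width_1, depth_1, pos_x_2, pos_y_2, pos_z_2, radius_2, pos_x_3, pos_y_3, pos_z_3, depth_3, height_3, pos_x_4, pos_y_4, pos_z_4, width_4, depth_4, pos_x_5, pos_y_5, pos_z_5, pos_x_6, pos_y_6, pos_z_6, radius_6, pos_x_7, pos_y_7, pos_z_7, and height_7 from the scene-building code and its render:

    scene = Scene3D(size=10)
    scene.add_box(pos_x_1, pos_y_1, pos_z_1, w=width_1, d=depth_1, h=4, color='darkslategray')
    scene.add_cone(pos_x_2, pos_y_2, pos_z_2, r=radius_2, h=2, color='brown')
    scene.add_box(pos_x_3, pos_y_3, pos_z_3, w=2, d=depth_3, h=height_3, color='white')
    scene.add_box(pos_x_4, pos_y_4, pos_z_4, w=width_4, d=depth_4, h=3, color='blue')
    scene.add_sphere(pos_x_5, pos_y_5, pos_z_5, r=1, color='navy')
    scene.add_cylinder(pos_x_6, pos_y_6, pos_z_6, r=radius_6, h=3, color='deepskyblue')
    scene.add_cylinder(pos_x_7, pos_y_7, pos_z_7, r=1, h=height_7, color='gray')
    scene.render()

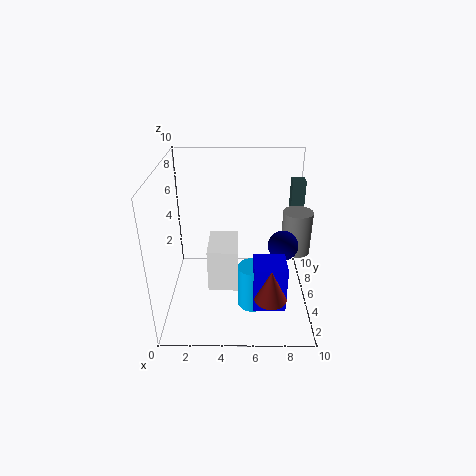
pos_x_1 = 9
pos_y_1 = 8
pos_z_1 = 4
width_1 = 1
depth_1 = 1
pos_x_2 = 7
pos_y_2 = 1
pos_z_2 = 3
radius_2 = 1
pos_x_3 = 3
pos_y_3 = 3
pos_z_3 = 2
depth_3 = 3
height_3 = 3
pos_x_4 = 6
pos_y_4 = 1
pos_z_4 = 2
width_4 = 2
depth_4 = 2
pos_x_5 = 8
pos_y_5 = 4
pos_z_5 = 5
pos_x_6 = 6
pos_y_6 = 3
pos_z_6 = 1
radius_6 = 1
pos_x_7 = 9
pos_y_7 = 5
pos_z_7 = 4
height_7 = 3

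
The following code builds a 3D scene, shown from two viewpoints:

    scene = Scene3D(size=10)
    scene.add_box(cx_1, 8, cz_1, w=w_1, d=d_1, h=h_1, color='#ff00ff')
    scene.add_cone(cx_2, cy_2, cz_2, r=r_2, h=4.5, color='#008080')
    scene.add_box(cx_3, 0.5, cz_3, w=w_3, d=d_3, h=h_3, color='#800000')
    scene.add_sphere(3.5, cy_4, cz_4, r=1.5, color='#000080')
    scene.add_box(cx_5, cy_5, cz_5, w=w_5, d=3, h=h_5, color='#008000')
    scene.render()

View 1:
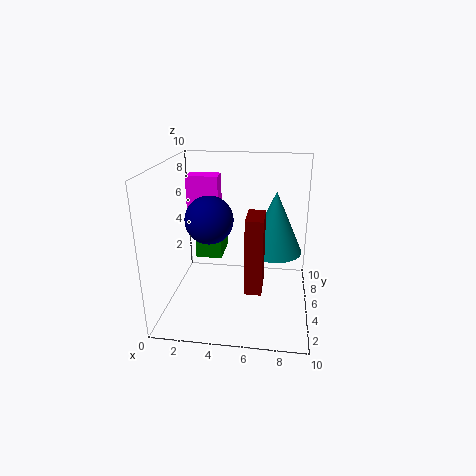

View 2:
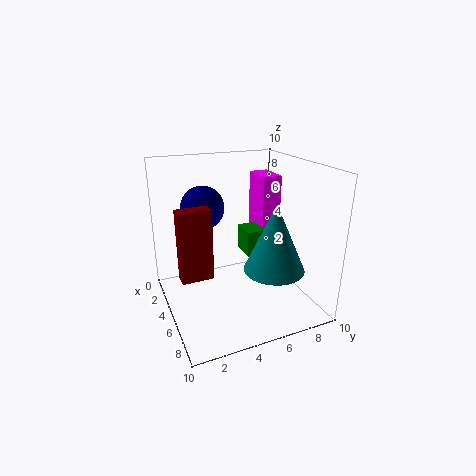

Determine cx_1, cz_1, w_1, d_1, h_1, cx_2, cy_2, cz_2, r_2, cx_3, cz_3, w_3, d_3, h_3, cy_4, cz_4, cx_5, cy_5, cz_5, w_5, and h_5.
cx_1 = 0.5, cz_1 = 4, w_1 = 2.5, d_1 = 1.5, h_1 = 4.5, cx_2 = 7.5, cy_2 = 6.5, cz_2 = 3.5, r_2 = 2, cx_3 = 6, cz_3 = 3.5, w_3 = 1, d_3 = 2, h_3 = 4.5, cy_4 = 3, cz_4 = 7, cx_5 = 1.5, cy_5 = 6.5, cz_5 = 2.5, w_5 = 2, h_5 = 2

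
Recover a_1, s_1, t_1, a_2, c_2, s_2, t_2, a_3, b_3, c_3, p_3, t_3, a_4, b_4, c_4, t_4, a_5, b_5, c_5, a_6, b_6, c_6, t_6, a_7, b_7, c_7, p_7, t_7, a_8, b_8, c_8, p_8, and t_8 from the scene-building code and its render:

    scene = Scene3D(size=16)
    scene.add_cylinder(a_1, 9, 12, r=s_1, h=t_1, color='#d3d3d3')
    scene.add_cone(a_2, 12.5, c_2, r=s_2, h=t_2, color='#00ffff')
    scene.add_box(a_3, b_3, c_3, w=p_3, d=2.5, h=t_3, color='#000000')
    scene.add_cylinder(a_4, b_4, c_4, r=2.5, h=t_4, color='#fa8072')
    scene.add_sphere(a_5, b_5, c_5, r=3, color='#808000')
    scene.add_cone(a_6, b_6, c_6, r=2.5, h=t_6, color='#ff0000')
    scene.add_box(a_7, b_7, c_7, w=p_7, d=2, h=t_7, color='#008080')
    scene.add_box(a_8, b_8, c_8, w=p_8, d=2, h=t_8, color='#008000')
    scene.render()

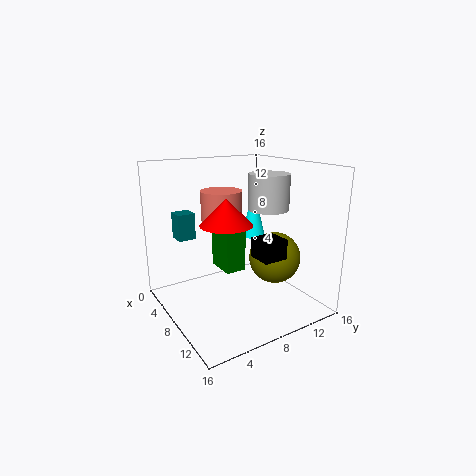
a_1 = 12
s_1 = 2
t_1 = 3.5
a_2 = 4.5
c_2 = 6.5
s_2 = 1.5
t_2 = 6
a_3 = 12
b_3 = 7
c_3 = 7.5
p_3 = 2.5
t_3 = 2
a_4 = 3.5
b_4 = 8.5
c_4 = 9
t_4 = 3.5
a_5 = 9
b_5 = 12.5
c_5 = 5
a_6 = 11.5
b_6 = 4.5
c_6 = 11
t_6 = 2.5
a_7 = 2.5
b_7 = 2.5
c_7 = 7.5
p_7 = 2
t_7 = 3
a_8 = 9.5
b_8 = 4
c_8 = 6.5
p_8 = 3
t_8 = 4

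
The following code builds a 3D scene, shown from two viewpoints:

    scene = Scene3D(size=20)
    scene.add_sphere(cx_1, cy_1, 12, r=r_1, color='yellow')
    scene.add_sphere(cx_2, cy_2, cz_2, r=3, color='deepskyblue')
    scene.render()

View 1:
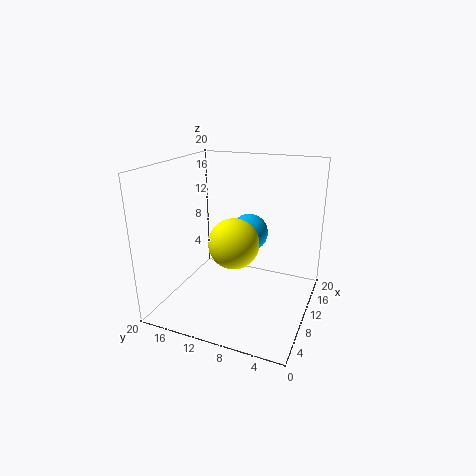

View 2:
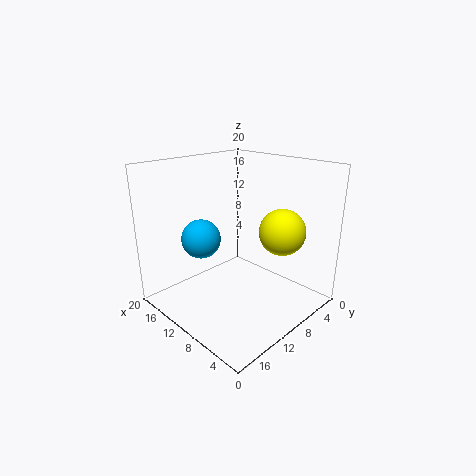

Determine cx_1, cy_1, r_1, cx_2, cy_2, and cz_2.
cx_1 = 4; cy_1 = 8; r_1 = 3; cx_2 = 17; cy_2 = 11; cz_2 = 8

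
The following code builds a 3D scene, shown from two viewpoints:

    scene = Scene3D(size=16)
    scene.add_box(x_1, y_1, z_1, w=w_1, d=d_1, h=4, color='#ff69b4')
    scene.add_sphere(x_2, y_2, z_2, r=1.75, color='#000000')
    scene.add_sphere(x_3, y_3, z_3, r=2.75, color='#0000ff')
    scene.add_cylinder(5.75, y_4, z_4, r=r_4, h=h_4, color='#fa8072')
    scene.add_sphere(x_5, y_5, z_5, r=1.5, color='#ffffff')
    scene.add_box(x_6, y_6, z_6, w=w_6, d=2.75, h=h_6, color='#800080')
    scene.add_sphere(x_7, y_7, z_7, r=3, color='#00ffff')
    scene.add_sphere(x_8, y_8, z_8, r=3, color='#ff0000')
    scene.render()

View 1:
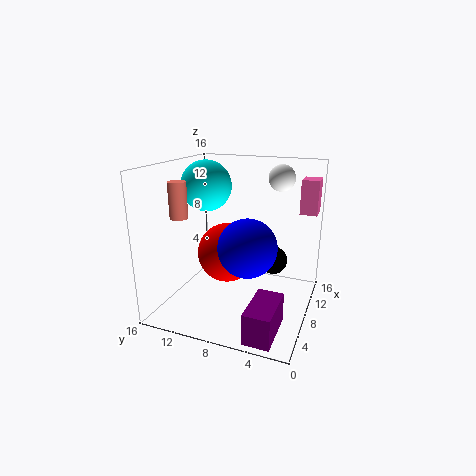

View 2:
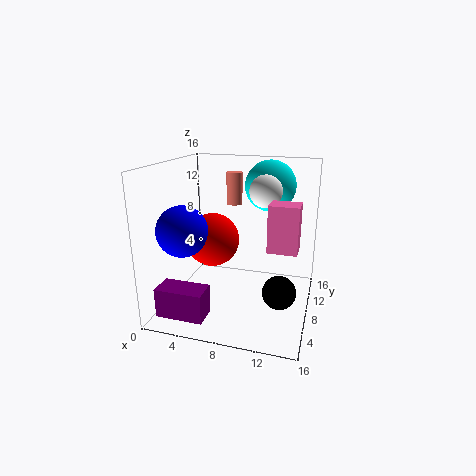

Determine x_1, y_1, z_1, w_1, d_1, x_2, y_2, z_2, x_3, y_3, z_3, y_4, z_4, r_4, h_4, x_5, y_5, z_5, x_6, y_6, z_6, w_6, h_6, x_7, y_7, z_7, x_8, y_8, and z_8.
x_1 = 12.75
y_1 = 0.25
z_1 = 10
w_1 = 2.5
d_1 = 2
x_2 = 13.25
y_2 = 5.25
z_2 = 3.5
x_3 = 2.75
y_3 = 5
z_3 = 9.25
y_4 = 14
z_4 = 10.25
r_4 = 1
h_4 = 4
x_5 = 11.75
y_5 = 4.25
z_5 = 14.25
x_6 = 0.5
y_6 = 2
z_6 = 0.25
w_6 = 5.25
h_6 = 3.25
x_7 = 10.5
y_7 = 13
z_7 = 13
x_8 = 5
y_8 = 8
z_8 = 7.5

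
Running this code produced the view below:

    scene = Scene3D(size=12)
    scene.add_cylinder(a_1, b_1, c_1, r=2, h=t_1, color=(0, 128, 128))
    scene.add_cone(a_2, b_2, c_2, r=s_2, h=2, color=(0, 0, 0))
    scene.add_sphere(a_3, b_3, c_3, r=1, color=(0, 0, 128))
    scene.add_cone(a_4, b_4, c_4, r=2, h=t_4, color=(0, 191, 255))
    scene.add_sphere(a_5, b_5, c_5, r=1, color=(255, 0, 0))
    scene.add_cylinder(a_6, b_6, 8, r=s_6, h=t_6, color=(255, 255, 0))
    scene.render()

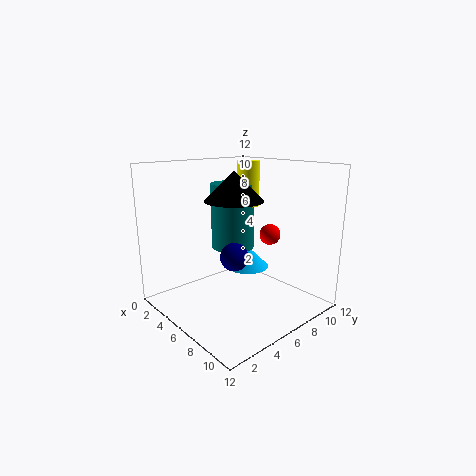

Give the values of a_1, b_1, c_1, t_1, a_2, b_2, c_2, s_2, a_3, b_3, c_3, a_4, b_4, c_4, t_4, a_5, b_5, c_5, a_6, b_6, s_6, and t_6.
a_1 = 3, b_1 = 8, c_1 = 4, t_1 = 6, a_2 = 9, b_2 = 3, c_2 = 10, s_2 = 2, a_3 = 9, b_3 = 3, c_3 = 6, a_4 = 4, b_4 = 9, c_4 = 2, t_4 = 2, a_5 = 5, b_5 = 11, c_5 = 5, a_6 = 4, b_6 = 9, s_6 = 1, t_6 = 4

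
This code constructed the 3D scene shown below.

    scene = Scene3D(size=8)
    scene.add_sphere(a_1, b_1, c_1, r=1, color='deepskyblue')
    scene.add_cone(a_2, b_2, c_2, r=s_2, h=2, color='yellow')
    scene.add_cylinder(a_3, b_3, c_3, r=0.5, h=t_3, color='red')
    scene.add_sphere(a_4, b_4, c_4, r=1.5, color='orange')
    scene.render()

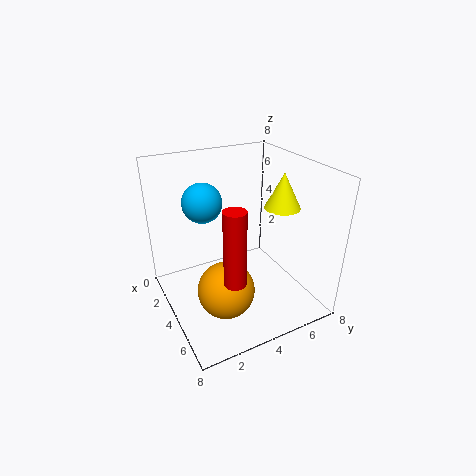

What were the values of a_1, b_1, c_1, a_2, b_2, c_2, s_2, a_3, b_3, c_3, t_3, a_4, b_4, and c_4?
a_1 = 4; b_1 = 2; c_1 = 6.5; a_2 = 4.5; b_2 = 6.5; c_2 = 5.5; s_2 = 1; a_3 = 7.5; b_3 = 2; c_3 = 4; t_3 = 3.5; a_4 = 5.5; b_4 = 2.5; c_4 = 2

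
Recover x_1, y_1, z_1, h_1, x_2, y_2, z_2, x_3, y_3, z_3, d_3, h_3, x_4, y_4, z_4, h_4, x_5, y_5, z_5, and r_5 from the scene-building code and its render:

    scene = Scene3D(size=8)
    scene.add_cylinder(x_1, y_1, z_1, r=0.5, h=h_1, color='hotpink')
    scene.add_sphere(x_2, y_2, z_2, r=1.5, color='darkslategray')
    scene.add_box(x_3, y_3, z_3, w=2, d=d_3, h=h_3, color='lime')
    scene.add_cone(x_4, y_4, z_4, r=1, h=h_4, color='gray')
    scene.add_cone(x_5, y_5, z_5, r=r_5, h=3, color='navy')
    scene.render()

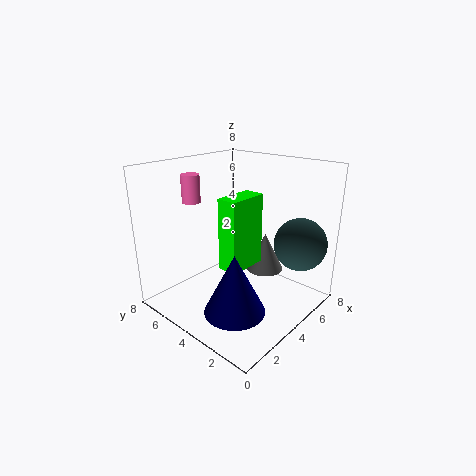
x_1 = 2.5; y_1 = 6; z_1 = 6; h_1 = 1.5; x_2 = 6.5; y_2 = 1.5; z_2 = 3.5; x_3 = 1.5; y_3 = 2; z_3 = 3.5; d_3 = 1; h_3 = 3.5; x_4 = 4.5; y_4 = 2.5; z_4 = 2.5; h_4 = 2; x_5 = 1.5; y_5 = 2; z_5 = 1.5; r_5 = 1.5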